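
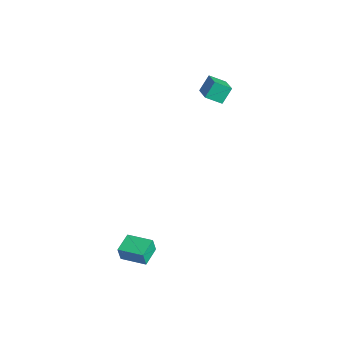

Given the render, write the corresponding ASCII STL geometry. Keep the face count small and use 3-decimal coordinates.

solid 
facet normal -0.924 0.188 -0.334
outer loop
vertex -2.936 2.741 2.792
vertex -3.128 3.407 3.698
vertex -2.561 3.602 2.239
endloop
endfacet
facet normal 0.168 -0.584 -0.794
outer loop
vertex -1.332 3.353 2.682
vertex -2.936 2.741 2.792
vertex -2.561 3.602 2.239
endloop
endfacet
facet normal -0.924 0.187 -0.334
outer loop
vertex -2.561 3.602 2.239
vertex -3.128 3.407 3.698
vertex -2.753 4.268 3.144
endloop
endfacet
facet normal 0.343 0.790 -0.508
outer loop
vertex -2.753 4.268 3.144
vertex -1.332 3.353 2.682
vertex -2.561 3.602 2.239
endloop
endfacet
facet normal -0.343 -0.790 0.508
outer loop
vertex -2.936 2.741 2.792
vertex -1.899 3.158 4.141
vertex -3.128 3.407 3.698
endloop
endfacet
facet normal 0.168 -0.584 -0.794
outer loop
vertex -1.707 2.492 3.236
vertex -2.936 2.741 2.792
vertex -1.332 3.353 2.682
endloop
endfacet
facet normal -0.344 -0.790 0.508
outer loop
vertex -1.707 2.492 3.236
vertex -1.899 3.158 4.141
vertex -2.936 2.741 2.792
endloop
endfacet
facet normal -0.168 0.584 0.794
outer loop
vertex -3.128 3.407 3.698
vertex -1.899 3.158 4.141
vertex -2.753 4.268 3.144
endloop
endfacet
facet normal 0.344 0.790 -0.508
outer loop
vertex -1.524 4.019 3.588
vertex -1.332 3.353 2.682
vertex -2.753 4.268 3.144
endloop
endfacet
facet normal -0.169 0.584 0.794
outer loop
vertex -2.753 4.268 3.144
vertex -1.899 3.158 4.141
vertex -1.524 4.019 3.588
endloop
endfacet
facet normal 0.924 -0.188 0.334
outer loop
vertex -1.524 4.019 3.588
vertex -1.707 2.492 3.236
vertex -1.332 3.353 2.682
endloop
endfacet
facet normal 0.924 -0.188 0.334
outer loop
vertex -1.899 3.158 4.141
vertex -1.707 2.492 3.236
vertex -1.524 4.019 3.588
endloop
endfacet
facet normal -0.640 0.750 0.168
outer loop
vertex 1.956 -3.766 -3.11
vertex 3.108 -2.818 -2.952
vertex 1.931 -3.587 -4.002
endloop
endfacet
facet normal -0.768 -0.632 -0.105
outer loop
vertex 2.712 -4.502 -4.208
vertex 1.956 -3.766 -3.11
vertex 1.931 -3.587 -4.002
endloop
endfacet
facet normal -0.640 0.750 0.168
outer loop
vertex 1.931 -3.587 -4.002
vertex 3.108 -2.818 -2.952
vertex 3.083 -2.639 -3.844
endloop
endfacet
facet normal -0.028 0.197 -0.980
outer loop
vertex 3.083 -2.639 -3.844
vertex 2.712 -4.502 -4.208
vertex 1.931 -3.587 -4.002
endloop
endfacet
facet normal 0.028 -0.197 0.980
outer loop
vertex 1.956 -3.766 -3.11
vertex 3.889 -3.733 -3.158
vertex 3.108 -2.818 -2.952
endloop
endfacet
facet normal -0.768 -0.632 -0.105
outer loop
vertex 2.737 -4.681 -3.316
vertex 1.956 -3.766 -3.11
vertex 2.712 -4.502 -4.208
endloop
endfacet
facet normal 0.028 -0.197 0.980
outer loop
vertex 2.737 -4.681 -3.316
vertex 3.889 -3.733 -3.158
vertex 1.956 -3.766 -3.11
endloop
endfacet
facet normal 0.768 0.632 0.105
outer loop
vertex 3.108 -2.818 -2.952
vertex 3.889 -3.733 -3.158
vertex 3.083 -2.639 -3.844
endloop
endfacet
facet normal -0.028 0.197 -0.980
outer loop
vertex 3.864 -3.554 -4.05
vertex 2.712 -4.502 -4.208
vertex 3.083 -2.639 -3.844
endloop
endfacet
facet normal 0.768 0.632 0.105
outer loop
vertex 3.083 -2.639 -3.844
vertex 3.889 -3.733 -3.158
vertex 3.864 -3.554 -4.05
endloop
endfacet
facet normal 0.640 -0.750 -0.168
outer loop
vertex 3.864 -3.554 -4.05
vertex 2.737 -4.681 -3.316
vertex 2.712 -4.502 -4.208
endloop
endfacet
facet normal 0.640 -0.750 -0.168
outer loop
vertex 3.889 -3.733 -3.158
vertex 2.737 -4.681 -3.316
vertex 3.864 -3.554 -4.05
endloop
endfacet

endsolid


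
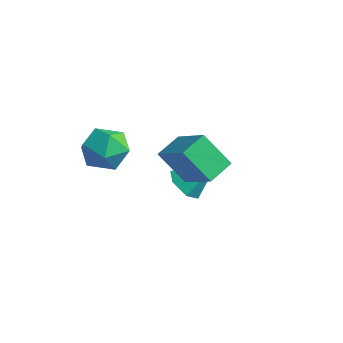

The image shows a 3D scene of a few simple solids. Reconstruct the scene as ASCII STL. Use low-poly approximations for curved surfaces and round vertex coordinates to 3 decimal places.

solid 
facet normal -0.861 0.039 -0.507
outer loop
vertex 2.801 -2.726 2.598
vertex 2.615 -1.632 2.998
vertex 3.618 -2.098 1.259
endloop
endfacet
facet normal 0.158 -0.928 -0.339
outer loop
vertex 5.185 -2.168 2.182
vertex 2.801 -2.726 2.598
vertex 3.618 -2.098 1.259
endloop
endfacet
facet normal -0.861 0.039 -0.507
outer loop
vertex 3.618 -2.098 1.259
vertex 2.615 -1.632 2.998
vertex 3.432 -1.003 1.659
endloop
endfacet
facet normal 0.483 0.372 -0.793
outer loop
vertex 3.432 -1.003 1.659
vertex 5.185 -2.168 2.182
vertex 3.618 -2.098 1.259
endloop
endfacet
facet normal -0.483 -0.372 0.792
outer loop
vertex 2.801 -2.726 2.598
vertex 4.182 -1.702 3.921
vertex 2.615 -1.632 2.998
endloop
endfacet
facet normal 0.158 -0.927 -0.339
outer loop
vertex 4.368 -2.797 3.521
vertex 2.801 -2.726 2.598
vertex 5.185 -2.168 2.182
endloop
endfacet
facet normal -0.484 -0.372 0.792
outer loop
vertex 4.368 -2.797 3.521
vertex 4.182 -1.702 3.921
vertex 2.801 -2.726 2.598
endloop
endfacet
facet normal -0.158 0.927 0.339
outer loop
vertex 2.615 -1.632 2.998
vertex 4.182 -1.702 3.921
vertex 3.432 -1.003 1.659
endloop
endfacet
facet normal 0.484 0.372 -0.792
outer loop
vertex 4.999 -1.074 2.582
vertex 5.185 -2.168 2.182
vertex 3.432 -1.003 1.659
endloop
endfacet
facet normal -0.158 0.928 0.339
outer loop
vertex 3.432 -1.003 1.659
vertex 4.182 -1.702 3.921
vertex 4.999 -1.074 2.582
endloop
endfacet
facet normal 0.861 -0.039 0.507
outer loop
vertex 4.999 -1.074 2.582
vertex 4.368 -2.797 3.521
vertex 5.185 -2.168 2.182
endloop
endfacet
facet normal 0.861 -0.039 0.507
outer loop
vertex 4.182 -1.702 3.921
vertex 4.368 -2.797 3.521
vertex 4.999 -1.074 2.582
endloop
endfacet
facet normal -0.429 -0.599 -0.676
outer loop
vertex 1.213 0.443 -2.106
vertex 0.619 0.227 -1.538
vertex 0.495 0.894 -2.05
endloop
endfacet
facet normal 0.465 0.790 -0.401
outer loop
vertex 1.213 0.443 -2.106
vertex 0.495 0.894 -2.05
vertex 1.341 1.233 -0.402
endloop
endfacet
facet normal -0.430 -0.599 -0.676
outer loop
vertex 0.495 0.894 -2.05
vertex 0.619 0.227 -1.538
vertex -0.099 0.678 -1.481
endloop
endfacet
facet normal -0.352 0.936 -0.012
outer loop
vertex 0.495 0.894 -2.05
vertex -0.099 0.678 -1.481
vertex 1.341 1.233 -0.402
endloop
endfacet
facet normal -0.430 -0.599 -0.675
outer loop
vertex -0.099 0.678 -1.481
vertex 0.619 0.227 -1.538
vertex 0.026 0.011 -0.969
endloop
endfacet
facet normal -0.644 0.386 0.660
outer loop
vertex -0.099 0.678 -1.481
vertex 0.026 0.011 -0.969
vertex 1.341 1.233 -0.402
endloop
endfacet
facet normal -0.430 -0.599 -0.675
outer loop
vertex 0.026 0.011 -0.969
vertex 0.619 0.227 -1.538
vertex 0.744 -0.44 -1.026
endloop
endfacet
facet normal -0.119 -0.309 0.943
outer loop
vertex 0.026 0.011 -0.969
vertex 0.744 -0.44 -1.026
vertex 1.341 1.233 -0.402
endloop
endfacet
facet normal -0.430 -0.599 -0.675
outer loop
vertex 0.744 -0.44 -1.026
vertex 0.619 0.227 -1.538
vertex 1.337 -0.224 -1.595
endloop
endfacet
facet normal 0.697 -0.455 0.554
outer loop
vertex 0.744 -0.44 -1.026
vertex 1.337 -0.224 -1.595
vertex 1.341 1.233 -0.402
endloop
endfacet
facet normal -0.429 -0.598 -0.677
outer loop
vertex 1.337 -0.224 -1.595
vertex 0.619 0.227 -1.538
vertex 1.213 0.443 -2.106
endloop
endfacet
facet normal 0.989 0.094 -0.118
outer loop
vertex 1.337 -0.224 -1.595
vertex 1.213 0.443 -2.106
vertex 1.341 1.233 -0.402
endloop
endfacet
facet normal -0.628 0.633 0.452
outer loop
vertex -0.973 -2.316 1.245
vertex -0.872 -2.881 2.176
vertex -0.191 -2.053 1.962
endloop
endfacet
facet normal -0.264 0.962 -0.065
outer loop
vertex -0.973 -2.316 1.245
vertex -0.191 -2.053 1.962
vertex 0.03 -2.065 0.891
endloop
endfacet
facet normal -0.394 0.620 -0.678
outer loop
vertex -0.973 -2.316 1.245
vertex 0.03 -2.065 0.891
vertex -0.515 -2.901 0.443
endloop
endfacet
facet normal -0.839 0.080 -0.538
outer loop
vertex -0.973 -2.316 1.245
vertex -0.515 -2.901 0.443
vertex -1.072 -3.405 1.237
endloop
endfacet
facet normal -0.983 0.088 0.160
outer loop
vertex -0.973 -2.316 1.245
vertex -1.072 -3.405 1.237
vertex -0.872 -2.881 2.176
endloop
endfacet
facet normal 0.432 0.898 0.079
outer loop
vertex 0.03 -2.065 0.891
vertex -0.191 -2.053 1.962
vertex 0.752 -2.475 1.603
endloop
endfacet
facet normal -0.156 0.366 0.917
outer loop
vertex -0.191 -2.053 1.962
vertex -0.872 -2.881 2.176
vertex 0.195 -2.979 2.397
endloop
endfacet
facet normal -0.732 -0.517 0.444
outer loop
vertex -0.872 -2.881 2.176
vertex -1.072 -3.405 1.237
vertex -0.35 -3.815 1.949
endloop
endfacet
facet normal -0.498 -0.530 -0.686
outer loop
vertex -1.072 -3.405 1.237
vertex -0.515 -2.901 0.443
vertex -0.129 -3.827 0.878
endloop
endfacet
facet normal 0.221 0.345 -0.912
outer loop
vertex -0.515 -2.901 0.443
vertex 0.03 -2.065 0.891
vertex 0.552 -2.999 0.664
endloop
endfacet
facet normal 0.839 -0.080 0.538
outer loop
vertex 0.653 -3.564 1.595
vertex 0.752 -2.475 1.603
vertex 0.195 -2.979 2.397
endloop
endfacet
facet normal 0.394 -0.620 0.678
outer loop
vertex 0.653 -3.564 1.595
vertex 0.195 -2.979 2.397
vertex -0.35 -3.815 1.949
endloop
endfacet
facet normal 0.264 -0.962 0.065
outer loop
vertex 0.653 -3.564 1.595
vertex -0.35 -3.815 1.949
vertex -0.129 -3.827 0.878
endloop
endfacet
facet normal 0.628 -0.633 -0.452
outer loop
vertex 0.653 -3.564 1.595
vertex -0.129 -3.827 0.878
vertex 0.552 -2.999 0.664
endloop
endfacet
facet normal 0.983 -0.088 -0.160
outer loop
vertex 0.653 -3.564 1.595
vertex 0.552 -2.999 0.664
vertex 0.752 -2.475 1.603
endloop
endfacet
facet normal 0.498 0.530 0.686
outer loop
vertex 0.195 -2.979 2.397
vertex 0.752 -2.475 1.603
vertex -0.191 -2.053 1.962
endloop
endfacet
facet normal -0.221 -0.345 0.912
outer loop
vertex -0.35 -3.815 1.949
vertex 0.195 -2.979 2.397
vertex -0.872 -2.881 2.176
endloop
endfacet
facet normal -0.432 -0.898 -0.079
outer loop
vertex -0.129 -3.827 0.878
vertex -0.35 -3.815 1.949
vertex -1.072 -3.405 1.237
endloop
endfacet
facet normal 0.156 -0.366 -0.917
outer loop
vertex 0.552 -2.999 0.664
vertex -0.129 -3.827 0.878
vertex -0.515 -2.901 0.443
endloop
endfacet
facet normal 0.732 0.517 -0.444
outer loop
vertex 0.752 -2.475 1.603
vertex 0.552 -2.999 0.664
vertex 0.03 -2.065 0.891
endloop
endfacet

endsolid


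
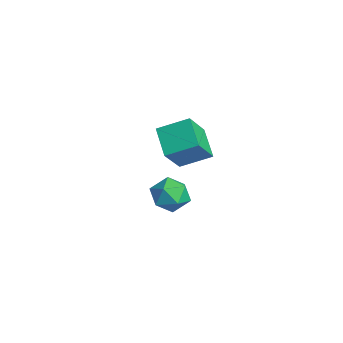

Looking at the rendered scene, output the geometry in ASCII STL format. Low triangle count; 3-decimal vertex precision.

solid 
facet normal -0.849 0.049 0.526
outer loop
vertex -1.126 1.053 4.454
vertex -0.65 2.379 5.098
vertex -1.9 1.979 3.118
endloop
endfacet
facet normal -0.307 -0.856 -0.416
outer loop
vertex -0.55 1.901 2.282
vertex -1.126 1.053 4.454
vertex -1.9 1.979 3.118
endloop
endfacet
facet normal -0.849 0.050 0.526
outer loop
vertex -1.9 1.979 3.118
vertex -0.65 2.379 5.098
vertex -1.423 3.306 3.763
endloop
endfacet
facet normal -0.430 0.515 -0.742
outer loop
vertex -1.423 3.306 3.763
vertex -0.55 1.901 2.282
vertex -1.9 1.979 3.118
endloop
endfacet
facet normal 0.430 -0.515 0.742
outer loop
vertex -1.126 1.053 4.454
vertex 0.7 2.301 4.262
vertex -0.65 2.379 5.098
endloop
endfacet
facet normal -0.308 -0.856 -0.416
outer loop
vertex 0.223 0.974 3.617
vertex -1.126 1.053 4.454
vertex -0.55 1.901 2.282
endloop
endfacet
facet normal 0.430 -0.515 0.742
outer loop
vertex 0.223 0.974 3.617
vertex 0.7 2.301 4.262
vertex -1.126 1.053 4.454
endloop
endfacet
facet normal 0.307 0.856 0.416
outer loop
vertex -0.65 2.379 5.098
vertex 0.7 2.301 4.262
vertex -1.423 3.306 3.763
endloop
endfacet
facet normal -0.430 0.515 -0.742
outer loop
vertex -0.074 3.227 2.926
vertex -0.55 1.901 2.282
vertex -1.423 3.306 3.763
endloop
endfacet
facet normal 0.308 0.856 0.415
outer loop
vertex -1.423 3.306 3.763
vertex 0.7 2.301 4.262
vertex -0.074 3.227 2.926
endloop
endfacet
facet normal 0.849 -0.049 -0.526
outer loop
vertex -0.074 3.227 2.926
vertex 0.223 0.974 3.617
vertex -0.55 1.901 2.282
endloop
endfacet
facet normal 0.849 -0.049 -0.526
outer loop
vertex 0.7 2.301 4.262
vertex 0.223 0.974 3.617
vertex -0.074 3.227 2.926
endloop
endfacet
facet normal -0.801 0.549 -0.238
outer loop
vertex -3.548 2.82 -1.959
vertex -4.09 2.339 -1.242
vertex -3.577 3.189 -1.009
endloop
endfacet
facet normal -0.200 0.911 -0.360
outer loop
vertex -3.548 2.82 -1.959
vertex -3.577 3.189 -1.009
vertex -2.697 3.178 -1.525
endloop
endfacet
facet normal 0.194 0.535 -0.822
outer loop
vertex -3.548 2.82 -1.959
vertex -2.697 3.178 -1.525
vertex -2.666 2.321 -2.076
endloop
endfacet
facet normal -0.164 -0.059 -0.985
outer loop
vertex -3.548 2.82 -1.959
vertex -2.666 2.321 -2.076
vertex -3.527 1.802 -1.901
endloop
endfacet
facet normal -0.780 -0.052 -0.624
outer loop
vertex -3.548 2.82 -1.959
vertex -3.527 1.802 -1.901
vertex -4.09 2.339 -1.242
endloop
endfacet
facet normal 0.161 0.954 0.254
outer loop
vertex -2.697 3.178 -1.525
vertex -3.577 3.189 -1.009
vertex -2.713 2.918 -0.539
endloop
endfacet
facet normal -0.813 0.367 0.453
outer loop
vertex -3.577 3.189 -1.009
vertex -4.09 2.339 -1.242
vertex -3.574 2.399 -0.364
endloop
endfacet
facet normal -0.778 -0.604 -0.172
outer loop
vertex -4.09 2.339 -1.242
vertex -3.527 1.802 -1.901
vertex -3.543 1.542 -0.915
endloop
endfacet
facet normal 0.218 -0.617 -0.756
outer loop
vertex -3.527 1.802 -1.901
vertex -2.666 2.321 -2.076
vertex -2.663 1.531 -1.431
endloop
endfacet
facet normal 0.798 0.346 -0.493
outer loop
vertex -2.666 2.321 -2.076
vertex -2.697 3.178 -1.525
vertex -2.15 2.381 -1.198
endloop
endfacet
facet normal 0.164 0.059 0.985
outer loop
vertex -2.692 1.9 -0.481
vertex -2.713 2.918 -0.539
vertex -3.574 2.399 -0.364
endloop
endfacet
facet normal -0.194 -0.535 0.822
outer loop
vertex -2.692 1.9 -0.481
vertex -3.574 2.399 -0.364
vertex -3.543 1.542 -0.915
endloop
endfacet
facet normal 0.200 -0.911 0.360
outer loop
vertex -2.692 1.9 -0.481
vertex -3.543 1.542 -0.915
vertex -2.663 1.531 -1.431
endloop
endfacet
facet normal 0.801 -0.549 0.238
outer loop
vertex -2.692 1.9 -0.481
vertex -2.663 1.531 -1.431
vertex -2.15 2.381 -1.198
endloop
endfacet
facet normal 0.780 0.052 0.624
outer loop
vertex -2.692 1.9 -0.481
vertex -2.15 2.381 -1.198
vertex -2.713 2.918 -0.539
endloop
endfacet
facet normal -0.218 0.617 0.756
outer loop
vertex -3.574 2.399 -0.364
vertex -2.713 2.918 -0.539
vertex -3.577 3.189 -1.009
endloop
endfacet
facet normal -0.798 -0.346 0.493
outer loop
vertex -3.543 1.542 -0.915
vertex -3.574 2.399 -0.364
vertex -4.09 2.339 -1.242
endloop
endfacet
facet normal -0.161 -0.954 -0.254
outer loop
vertex -2.663 1.531 -1.431
vertex -3.543 1.542 -0.915
vertex -3.527 1.802 -1.901
endloop
endfacet
facet normal 0.813 -0.367 -0.453
outer loop
vertex -2.15 2.381 -1.198
vertex -2.663 1.531 -1.431
vertex -2.666 2.321 -2.076
endloop
endfacet
facet normal 0.778 0.604 0.172
outer loop
vertex -2.713 2.918 -0.539
vertex -2.15 2.381 -1.198
vertex -2.697 3.178 -1.525
endloop
endfacet

endsolid


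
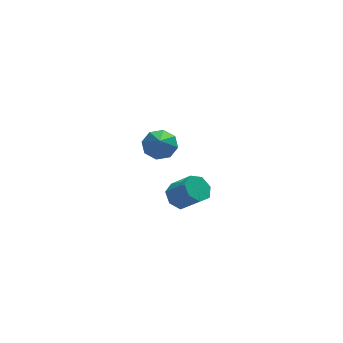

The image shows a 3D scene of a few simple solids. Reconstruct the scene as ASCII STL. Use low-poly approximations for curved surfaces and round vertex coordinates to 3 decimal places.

solid 
facet normal 0.125 0.736 -0.666
outer loop
vertex -1.848 4.424 -2.152
vertex -2.57 4.238 -2.493
vertex -2.324 4.74 -1.892
endloop
endfacet
facet normal 0.548 0.148 0.823
outer loop
vertex -1.848 4.424 -2.152
vertex -2.324 4.74 -1.892
vertex -2.81 2.842 -1.227
endloop
endfacet
facet normal 0.127 0.735 -0.666
outer loop
vertex -2.324 4.74 -1.892
vertex -2.57 4.238 -2.493
vertex -2.944 4.763 -1.985
endloop
endfacet
facet normal -0.126 0.357 0.926
outer loop
vertex -2.324 4.74 -1.892
vertex -2.944 4.763 -1.985
vertex -2.81 2.842 -1.227
endloop
endfacet
facet normal 0.126 0.735 -0.667
outer loop
vertex -2.944 4.763 -1.985
vertex -2.57 4.238 -2.493
vertex -3.346 4.478 -2.375
endloop
endfacet
facet normal -0.751 0.196 0.631
outer loop
vertex -2.944 4.763 -1.985
vertex -3.346 4.478 -2.375
vertex -2.81 2.842 -1.227
endloop
endfacet
facet normal 0.126 0.735 -0.666
outer loop
vertex -3.346 4.478 -2.375
vertex -2.57 4.238 -2.493
vertex -3.293 4.053 -2.834
endloop
endfacet
facet normal -0.965 -0.239 0.110
outer loop
vertex -3.346 4.478 -2.375
vertex -3.293 4.053 -2.834
vertex -2.81 2.842 -1.227
endloop
endfacet
facet normal 0.126 0.735 -0.666
outer loop
vertex -3.293 4.053 -2.834
vertex -2.57 4.238 -2.493
vertex -2.817 3.737 -3.093
endloop
endfacet
facet normal -0.640 -0.694 -0.330
outer loop
vertex -3.293 4.053 -2.834
vertex -2.817 3.737 -3.093
vertex -2.81 2.842 -1.227
endloop
endfacet
facet normal 0.127 0.735 -0.666
outer loop
vertex -2.817 3.737 -3.093
vertex -2.57 4.238 -2.493
vertex -2.196 3.714 -3.0
endloop
endfacet
facet normal 0.031 -0.901 -0.432
outer loop
vertex -2.817 3.737 -3.093
vertex -2.196 3.714 -3.0
vertex -2.81 2.842 -1.227
endloop
endfacet
facet normal 0.125 0.735 -0.667
outer loop
vertex -2.196 3.714 -3.0
vertex -2.57 4.238 -2.493
vertex -1.795 3.999 -2.611
endloop
endfacet
facet normal 0.658 -0.740 -0.136
outer loop
vertex -2.196 3.714 -3.0
vertex -1.795 3.999 -2.611
vertex -2.81 2.842 -1.227
endloop
endfacet
facet normal 0.125 0.735 -0.666
outer loop
vertex -1.795 3.999 -2.611
vertex -2.57 4.238 -2.493
vertex -1.848 4.424 -2.152
endloop
endfacet
facet normal 0.871 -0.306 0.384
outer loop
vertex -1.795 3.999 -2.611
vertex -1.848 4.424 -2.152
vertex -2.81 2.842 -1.227
endloop
endfacet
facet normal -0.532 0.496 -0.687
outer loop
vertex -2.239 -1.387 -2.383
vertex -2.686 -1.178 -1.886
vertex -2.102 -0.862 -2.11
endloop
endfacet
facet normal 0.816 0.084 -0.571
outer loop
vertex -2.239 -1.387 -2.383
vertex -2.102 -0.862 -2.11
vertex -1.548 -2.031 -1.49
endloop
endfacet
facet normal 0.816 0.084 -0.571
outer loop
vertex -1.548 -2.031 -1.49
vertex -2.102 -0.862 -2.11
vertex -1.411 -1.506 -1.217
endloop
endfacet
facet normal 0.531 -0.496 0.687
outer loop
vertex -1.548 -2.031 -1.49
vertex -1.411 -1.506 -1.217
vertex -1.994 -1.822 -0.994
endloop
endfacet
facet normal -0.532 0.495 -0.687
outer loop
vertex -2.102 -0.862 -2.11
vertex -2.686 -1.178 -1.886
vertex -2.405 -0.575 -1.669
endloop
endfacet
facet normal 0.685 0.729 -0.004
outer loop
vertex -2.102 -0.862 -2.11
vertex -2.405 -0.575 -1.669
vertex -1.411 -1.506 -1.217
endloop
endfacet
facet normal 0.685 0.729 -0.004
outer loop
vertex -1.411 -1.506 -1.217
vertex -2.405 -0.575 -1.669
vertex -1.714 -1.219 -0.776
endloop
endfacet
facet normal 0.531 -0.495 0.687
outer loop
vertex -1.411 -1.506 -1.217
vertex -1.714 -1.219 -0.776
vertex -1.994 -1.822 -0.994
endloop
endfacet
facet normal -0.532 0.495 -0.687
outer loop
vertex -2.405 -0.575 -1.669
vertex -2.686 -1.178 -1.886
vertex -2.919 -0.742 -1.391
endloop
endfacet
facet normal 0.038 0.824 0.565
outer loop
vertex -2.405 -0.575 -1.669
vertex -2.919 -0.742 -1.391
vertex -1.714 -1.219 -0.776
endloop
endfacet
facet normal 0.038 0.824 0.565
outer loop
vertex -1.714 -1.219 -0.776
vertex -2.919 -0.742 -1.391
vertex -2.228 -1.386 -0.498
endloop
endfacet
facet normal 0.532 -0.495 0.687
outer loop
vertex -1.714 -1.219 -0.776
vertex -2.228 -1.386 -0.498
vertex -1.994 -1.822 -0.994
endloop
endfacet
facet normal -0.531 0.496 -0.687
outer loop
vertex -2.919 -0.742 -1.391
vertex -2.686 -1.178 -1.886
vertex -3.257 -1.237 -1.487
endloop
endfacet
facet normal -0.639 0.298 0.709
outer loop
vertex -2.919 -0.742 -1.391
vertex -3.257 -1.237 -1.487
vertex -2.228 -1.386 -0.498
endloop
endfacet
facet normal -0.639 0.298 0.709
outer loop
vertex -2.228 -1.386 -0.498
vertex -3.257 -1.237 -1.487
vertex -2.566 -1.881 -0.594
endloop
endfacet
facet normal 0.531 -0.496 0.687
outer loop
vertex -2.228 -1.386 -0.498
vertex -2.566 -1.881 -0.594
vertex -1.994 -1.822 -0.994
endloop
endfacet
facet normal -0.531 0.495 -0.687
outer loop
vertex -3.257 -1.237 -1.487
vertex -2.686 -1.178 -1.886
vertex -3.165 -1.688 -1.883
endloop
endfacet
facet normal -0.833 -0.451 0.320
outer loop
vertex -3.257 -1.237 -1.487
vertex -3.165 -1.688 -1.883
vertex -2.566 -1.881 -0.594
endloop
endfacet
facet normal -0.833 -0.451 0.320
outer loop
vertex -2.566 -1.881 -0.594
vertex -3.165 -1.688 -1.883
vertex -2.474 -2.332 -0.99
endloop
endfacet
facet normal 0.532 -0.495 0.687
outer loop
vertex -2.566 -1.881 -0.594
vertex -2.474 -2.332 -0.99
vertex -1.994 -1.822 -0.994
endloop
endfacet
facet normal -0.532 0.495 -0.687
outer loop
vertex -3.165 -1.688 -1.883
vertex -2.686 -1.178 -1.886
vertex -2.712 -1.755 -2.282
endloop
endfacet
facet normal -0.401 -0.862 -0.311
outer loop
vertex -3.165 -1.688 -1.883
vertex -2.712 -1.755 -2.282
vertex -2.474 -2.332 -0.99
endloop
endfacet
facet normal -0.401 -0.862 -0.311
outer loop
vertex -2.474 -2.332 -0.99
vertex -2.712 -1.755 -2.282
vertex -2.021 -2.399 -1.389
endloop
endfacet
facet normal 0.532 -0.495 0.687
outer loop
vertex -2.474 -2.332 -0.99
vertex -2.021 -2.399 -1.389
vertex -1.994 -1.822 -0.994
endloop
endfacet
facet normal -0.532 0.495 -0.687
outer loop
vertex -2.712 -1.755 -2.282
vertex -2.686 -1.178 -1.886
vertex -2.239 -1.387 -2.383
endloop
endfacet
facet normal 0.334 -0.623 -0.707
outer loop
vertex -2.712 -1.755 -2.282
vertex -2.239 -1.387 -2.383
vertex -2.021 -2.399 -1.389
endloop
endfacet
facet normal 0.334 -0.623 -0.707
outer loop
vertex -2.021 -2.399 -1.389
vertex -2.239 -1.387 -2.383
vertex -1.548 -2.031 -1.49
endloop
endfacet
facet normal 0.532 -0.495 0.687
outer loop
vertex -2.021 -2.399 -1.389
vertex -1.548 -2.031 -1.49
vertex -1.994 -1.822 -0.994
endloop
endfacet

endsolid


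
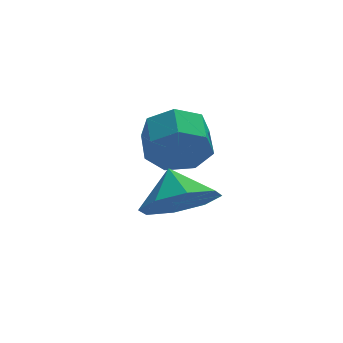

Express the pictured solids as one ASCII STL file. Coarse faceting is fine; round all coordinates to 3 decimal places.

solid 
facet normal -0.063 -0.947 -0.315
outer loop
vertex 3.22 -1.705 -2.09
vertex 2.767 -1.923 -1.343
vertex 2.443 -1.639 -2.133
endloop
endfacet
facet normal 0.079 0.309 -0.948
outer loop
vertex 3.22 -1.705 -2.09
vertex 2.443 -1.639 -2.133
vertex 3.285 -0.72 -1.764
endloop
endfacet
facet normal 0.079 0.309 -0.948
outer loop
vertex 3.285 -0.72 -1.764
vertex 2.443 -1.639 -2.133
vertex 2.508 -0.654 -1.807
endloop
endfacet
facet normal 0.063 0.948 0.313
outer loop
vertex 3.285 -0.72 -1.764
vertex 2.508 -0.654 -1.807
vertex 2.833 -0.937 -1.017
endloop
endfacet
facet normal -0.062 -0.947 -0.315
outer loop
vertex 2.443 -1.639 -2.133
vertex 2.767 -1.923 -1.343
vertex 1.91 -1.787 -1.582
endloop
endfacet
facet normal -0.728 0.258 -0.635
outer loop
vertex 2.443 -1.639 -2.133
vertex 1.91 -1.787 -1.582
vertex 2.508 -0.654 -1.807
endloop
endfacet
facet normal -0.729 0.259 -0.634
outer loop
vertex 2.508 -0.654 -1.807
vertex 1.91 -1.787 -1.582
vertex 1.976 -0.801 -1.255
endloop
endfacet
facet normal 0.063 0.948 0.313
outer loop
vertex 2.508 -0.654 -1.807
vertex 1.976 -0.801 -1.255
vertex 2.833 -0.937 -1.017
endloop
endfacet
facet normal -0.063 -0.947 -0.314
outer loop
vertex 1.91 -1.787 -1.582
vertex 2.767 -1.923 -1.343
vertex 2.023 -2.037 -0.85
endloop
endfacet
facet normal -0.987 0.014 0.157
outer loop
vertex 1.91 -1.787 -1.582
vertex 2.023 -2.037 -0.85
vertex 1.976 -0.801 -1.255
endloop
endfacet
facet normal -0.988 0.014 0.156
outer loop
vertex 1.976 -0.801 -1.255
vertex 2.023 -2.037 -0.85
vertex 2.088 -1.051 -0.524
endloop
endfacet
facet normal 0.063 0.947 0.314
outer loop
vertex 1.976 -0.801 -1.255
vertex 2.088 -1.051 -0.524
vertex 2.833 -0.937 -1.017
endloop
endfacet
facet normal -0.063 -0.947 -0.314
outer loop
vertex 2.023 -2.037 -0.85
vertex 2.767 -1.923 -1.343
vertex 2.696 -2.201 -0.49
endloop
endfacet
facet normal -0.503 -0.241 0.830
outer loop
vertex 2.023 -2.037 -0.85
vertex 2.696 -2.201 -0.49
vertex 2.088 -1.051 -0.524
endloop
endfacet
facet normal -0.502 -0.241 0.830
outer loop
vertex 2.088 -1.051 -0.524
vertex 2.696 -2.201 -0.49
vertex 2.762 -1.215 -0.164
endloop
endfacet
facet normal 0.063 0.947 0.314
outer loop
vertex 2.088 -1.051 -0.524
vertex 2.762 -1.215 -0.164
vertex 2.833 -0.937 -1.017
endloop
endfacet
facet normal -0.062 -0.947 -0.314
outer loop
vertex 2.696 -2.201 -0.49
vertex 2.767 -1.923 -1.343
vertex 3.423 -2.155 -0.772
endloop
endfacet
facet normal 0.361 -0.314 0.878
outer loop
vertex 2.696 -2.201 -0.49
vertex 3.423 -2.155 -0.772
vertex 2.762 -1.215 -0.164
endloop
endfacet
facet normal 0.361 -0.314 0.878
outer loop
vertex 2.762 -1.215 -0.164
vertex 3.423 -2.155 -0.772
vertex 3.488 -1.17 -0.446
endloop
endfacet
facet normal 0.063 0.947 0.314
outer loop
vertex 2.762 -1.215 -0.164
vertex 3.488 -1.17 -0.446
vertex 2.833 -0.937 -1.017
endloop
endfacet
facet normal -0.063 -0.948 -0.313
outer loop
vertex 3.423 -2.155 -0.772
vertex 2.767 -1.923 -1.343
vertex 3.656 -1.935 -1.485
endloop
endfacet
facet normal 0.952 -0.151 0.265
outer loop
vertex 3.423 -2.155 -0.772
vertex 3.656 -1.935 -1.485
vertex 3.488 -1.17 -0.446
endloop
endfacet
facet normal 0.952 -0.152 0.266
outer loop
vertex 3.488 -1.17 -0.446
vertex 3.656 -1.935 -1.485
vertex 3.722 -0.95 -1.158
endloop
endfacet
facet normal 0.064 0.947 0.314
outer loop
vertex 3.488 -1.17 -0.446
vertex 3.722 -0.95 -1.158
vertex 2.833 -0.937 -1.017
endloop
endfacet
facet normal -0.063 -0.947 -0.315
outer loop
vertex 3.656 -1.935 -1.485
vertex 2.767 -1.923 -1.343
vertex 3.22 -1.705 -2.09
endloop
endfacet
facet normal 0.827 0.126 -0.548
outer loop
vertex 3.656 -1.935 -1.485
vertex 3.22 -1.705 -2.09
vertex 3.722 -0.95 -1.158
endloop
endfacet
facet normal 0.827 0.127 -0.548
outer loop
vertex 3.722 -0.95 -1.158
vertex 3.22 -1.705 -2.09
vertex 3.285 -0.72 -1.764
endloop
endfacet
facet normal 0.064 0.947 0.314
outer loop
vertex 3.722 -0.95 -1.158
vertex 3.285 -0.72 -1.764
vertex 2.833 -0.937 -1.017
endloop
endfacet
facet normal 0.136 -0.705 -0.696
outer loop
vertex 3.467 -3.935 -1.892
vertex 2.417 -4.058 -1.973
vertex 3.139 -3.446 -2.451
endloop
endfacet
facet normal 0.594 0.745 0.303
outer loop
vertex 3.467 -3.935 -1.892
vertex 3.139 -3.446 -2.451
vertex 2.263 -3.262 -1.187
endloop
endfacet
facet normal 0.137 -0.705 -0.696
outer loop
vertex 3.139 -3.446 -2.451
vertex 2.417 -4.058 -1.973
vertex 2.389 -3.316 -2.73
endloop
endfacet
facet normal 0.178 0.984 -0.020
outer loop
vertex 3.139 -3.446 -2.451
vertex 2.389 -3.316 -2.73
vertex 2.263 -3.262 -1.187
endloop
endfacet
facet normal 0.137 -0.705 -0.696
outer loop
vertex 2.389 -3.316 -2.73
vertex 2.417 -4.058 -1.973
vertex 1.655 -3.621 -2.566
endloop
endfacet
facet normal -0.395 0.916 -0.064
outer loop
vertex 2.389 -3.316 -2.73
vertex 1.655 -3.621 -2.566
vertex 2.263 -3.262 -1.187
endloop
endfacet
facet normal 0.138 -0.705 -0.696
outer loop
vertex 1.655 -3.621 -2.566
vertex 2.417 -4.058 -1.973
vertex 1.368 -4.182 -2.055
endloop
endfacet
facet normal -0.789 0.582 0.196
outer loop
vertex 1.655 -3.621 -2.566
vertex 1.368 -4.182 -2.055
vertex 2.263 -3.262 -1.187
endloop
endfacet
facet normal 0.138 -0.705 -0.696
outer loop
vertex 1.368 -4.182 -2.055
vertex 2.417 -4.058 -1.973
vertex 1.695 -4.67 -1.496
endloop
endfacet
facet normal -0.773 0.179 0.608
outer loop
vertex 1.368 -4.182 -2.055
vertex 1.695 -4.67 -1.496
vertex 2.263 -3.262 -1.187
endloop
endfacet
facet normal 0.137 -0.704 -0.697
outer loop
vertex 1.695 -4.67 -1.496
vertex 2.417 -4.058 -1.973
vertex 2.446 -4.8 -1.217
endloop
endfacet
facet normal -0.357 -0.061 0.932
outer loop
vertex 1.695 -4.67 -1.496
vertex 2.446 -4.8 -1.217
vertex 2.263 -3.262 -1.187
endloop
endfacet
facet normal 0.137 -0.704 -0.697
outer loop
vertex 2.446 -4.8 -1.217
vertex 2.417 -4.058 -1.973
vertex 3.18 -4.495 -1.381
endloop
endfacet
facet normal 0.215 0.007 0.976
outer loop
vertex 2.446 -4.8 -1.217
vertex 3.18 -4.495 -1.381
vertex 2.263 -3.262 -1.187
endloop
endfacet
facet normal 0.136 -0.705 -0.696
outer loop
vertex 3.18 -4.495 -1.381
vertex 2.417 -4.058 -1.973
vertex 3.467 -3.935 -1.892
endloop
endfacet
facet normal 0.610 0.341 0.716
outer loop
vertex 3.18 -4.495 -1.381
vertex 3.467 -3.935 -1.892
vertex 2.263 -3.262 -1.187
endloop
endfacet

endsolid


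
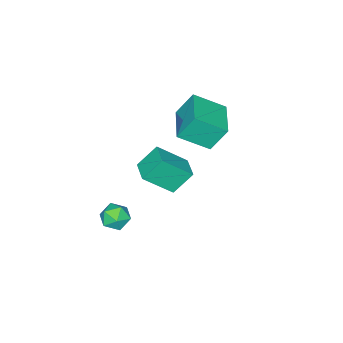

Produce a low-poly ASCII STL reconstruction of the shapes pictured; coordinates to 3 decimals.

solid 
facet normal -0.350 0.386 0.854
outer loop
vertex -3.88 -1.968 2.113
vertex -2.322 -0.651 2.157
vertex -4.894 -0.735 1.14
endloop
endfacet
facet normal -0.764 -0.645 -0.021
outer loop
vertex -4.338 -1.349 -0.217
vertex -3.88 -1.968 2.113
vertex -4.894 -0.735 1.14
endloop
endfacet
facet normal -0.350 0.386 0.854
outer loop
vertex -4.894 -0.735 1.14
vertex -2.322 -0.651 2.157
vertex -3.337 0.581 1.184
endloop
endfacet
facet normal -0.543 0.659 -0.521
outer loop
vertex -3.337 0.581 1.184
vertex -4.338 -1.349 -0.217
vertex -4.894 -0.735 1.14
endloop
endfacet
facet normal 0.543 -0.659 0.521
outer loop
vertex -3.88 -1.968 2.113
vertex -1.766 -1.265 0.8
vertex -2.322 -0.651 2.157
endloop
endfacet
facet normal -0.763 -0.646 -0.022
outer loop
vertex -3.323 -2.581 0.756
vertex -3.88 -1.968 2.113
vertex -4.338 -1.349 -0.217
endloop
endfacet
facet normal 0.543 -0.659 0.521
outer loop
vertex -3.323 -2.581 0.756
vertex -1.766 -1.265 0.8
vertex -3.88 -1.968 2.113
endloop
endfacet
facet normal 0.764 0.645 0.021
outer loop
vertex -2.322 -0.651 2.157
vertex -1.766 -1.265 0.8
vertex -3.337 0.581 1.184
endloop
endfacet
facet normal -0.543 0.659 -0.521
outer loop
vertex -2.78 -0.032 -0.173
vertex -4.338 -1.349 -0.217
vertex -3.337 0.581 1.184
endloop
endfacet
facet normal 0.764 0.645 0.022
outer loop
vertex -3.337 0.581 1.184
vertex -1.766 -1.265 0.8
vertex -2.78 -0.032 -0.173
endloop
endfacet
facet normal 0.350 -0.386 -0.854
outer loop
vertex -2.78 -0.032 -0.173
vertex -3.323 -2.581 0.756
vertex -4.338 -1.349 -0.217
endloop
endfacet
facet normal 0.350 -0.386 -0.854
outer loop
vertex -1.766 -1.265 0.8
vertex -3.323 -2.581 0.756
vertex -2.78 -0.032 -0.173
endloop
endfacet
facet normal -0.622 -0.777 -0.096
outer loop
vertex 1.284 -1.137 1.067
vertex 0.476 -0.623 2.142
vertex 0.252 -0.158 -0.178
endloop
endfacet
facet normal 0.562 -0.357 -0.746
outer loop
vertex 1.004 0.783 -0.062
vertex 1.284 -1.137 1.067
vertex 0.252 -0.158 -0.178
endloop
endfacet
facet normal -0.622 -0.777 -0.096
outer loop
vertex 0.252 -0.158 -0.178
vertex 0.476 -0.623 2.142
vertex -0.556 0.356 0.897
endloop
endfacet
facet normal -0.546 0.518 -0.658
outer loop
vertex -0.556 0.356 0.897
vertex 1.004 0.783 -0.062
vertex 0.252 -0.158 -0.178
endloop
endfacet
facet normal 0.546 -0.518 0.658
outer loop
vertex 1.284 -1.137 1.067
vertex 1.228 0.318 2.258
vertex 0.476 -0.623 2.142
endloop
endfacet
facet normal 0.562 -0.357 -0.746
outer loop
vertex 2.036 -0.196 1.183
vertex 1.284 -1.137 1.067
vertex 1.004 0.783 -0.062
endloop
endfacet
facet normal 0.546 -0.518 0.658
outer loop
vertex 2.036 -0.196 1.183
vertex 1.228 0.318 2.258
vertex 1.284 -1.137 1.067
endloop
endfacet
facet normal -0.562 0.357 0.746
outer loop
vertex 0.476 -0.623 2.142
vertex 1.228 0.318 2.258
vertex -0.556 0.356 0.897
endloop
endfacet
facet normal -0.546 0.518 -0.658
outer loop
vertex 0.196 1.297 1.013
vertex 1.004 0.783 -0.062
vertex -0.556 0.356 0.897
endloop
endfacet
facet normal -0.562 0.357 0.746
outer loop
vertex -0.556 0.356 0.897
vertex 1.228 0.318 2.258
vertex 0.196 1.297 1.013
endloop
endfacet
facet normal 0.622 0.777 0.096
outer loop
vertex 0.196 1.297 1.013
vertex 2.036 -0.196 1.183
vertex 1.004 0.783 -0.062
endloop
endfacet
facet normal 0.622 0.777 0.096
outer loop
vertex 1.228 0.318 2.258
vertex 2.036 -0.196 1.183
vertex 0.196 1.297 1.013
endloop
endfacet
facet normal -0.684 -0.146 0.715
outer loop
vertex 1.468 -1.653 -2.448
vertex 1.915 -2.271 -2.147
vertex 2.036 -1.507 -1.875
endloop
endfacet
facet normal -0.663 0.540 0.519
outer loop
vertex 1.468 -1.653 -2.448
vertex 2.036 -1.507 -1.875
vertex 1.954 -0.996 -2.511
endloop
endfacet
facet normal -0.799 0.574 -0.180
outer loop
vertex 1.468 -1.653 -2.448
vertex 1.954 -0.996 -2.511
vertex 1.782 -1.444 -3.176
endloop
endfacet
facet normal -0.905 -0.091 -0.416
outer loop
vertex 1.468 -1.653 -2.448
vertex 1.782 -1.444 -3.176
vertex 1.758 -2.232 -2.951
endloop
endfacet
facet normal -0.833 -0.536 0.137
outer loop
vertex 1.468 -1.653 -2.448
vertex 1.758 -2.232 -2.951
vertex 1.915 -2.271 -2.147
endloop
endfacet
facet normal 0.002 0.780 0.626
outer loop
vertex 1.954 -0.996 -2.511
vertex 2.036 -1.507 -1.875
vertex 2.702 -1.208 -2.249
endloop
endfacet
facet normal -0.033 -0.331 0.943
outer loop
vertex 2.036 -1.507 -1.875
vertex 1.915 -2.271 -2.147
vertex 2.678 -1.996 -2.024
endloop
endfacet
facet normal -0.275 -0.961 0.007
outer loop
vertex 1.915 -2.271 -2.147
vertex 1.758 -2.232 -2.951
vertex 2.506 -2.444 -2.689
endloop
endfacet
facet normal -0.390 -0.242 -0.888
outer loop
vertex 1.758 -2.232 -2.951
vertex 1.782 -1.444 -3.176
vertex 2.424 -1.933 -3.325
endloop
endfacet
facet normal -0.219 0.835 -0.505
outer loop
vertex 1.782 -1.444 -3.176
vertex 1.954 -0.996 -2.511
vertex 2.545 -1.169 -3.053
endloop
endfacet
facet normal 0.905 0.091 0.416
outer loop
vertex 2.992 -1.787 -2.752
vertex 2.702 -1.208 -2.249
vertex 2.678 -1.996 -2.024
endloop
endfacet
facet normal 0.799 -0.574 0.180
outer loop
vertex 2.992 -1.787 -2.752
vertex 2.678 -1.996 -2.024
vertex 2.506 -2.444 -2.689
endloop
endfacet
facet normal 0.663 -0.540 -0.519
outer loop
vertex 2.992 -1.787 -2.752
vertex 2.506 -2.444 -2.689
vertex 2.424 -1.933 -3.325
endloop
endfacet
facet normal 0.684 0.146 -0.715
outer loop
vertex 2.992 -1.787 -2.752
vertex 2.424 -1.933 -3.325
vertex 2.545 -1.169 -3.053
endloop
endfacet
facet normal 0.833 0.536 -0.137
outer loop
vertex 2.992 -1.787 -2.752
vertex 2.545 -1.169 -3.053
vertex 2.702 -1.208 -2.249
endloop
endfacet
facet normal 0.390 0.242 0.888
outer loop
vertex 2.678 -1.996 -2.024
vertex 2.702 -1.208 -2.249
vertex 2.036 -1.507 -1.875
endloop
endfacet
facet normal 0.219 -0.835 0.505
outer loop
vertex 2.506 -2.444 -2.689
vertex 2.678 -1.996 -2.024
vertex 1.915 -2.271 -2.147
endloop
endfacet
facet normal -0.002 -0.780 -0.626
outer loop
vertex 2.424 -1.933 -3.325
vertex 2.506 -2.444 -2.689
vertex 1.758 -2.232 -2.951
endloop
endfacet
facet normal 0.033 0.331 -0.943
outer loop
vertex 2.545 -1.169 -3.053
vertex 2.424 -1.933 -3.325
vertex 1.782 -1.444 -3.176
endloop
endfacet
facet normal 0.275 0.961 -0.007
outer loop
vertex 2.702 -1.208 -2.249
vertex 2.545 -1.169 -3.053
vertex 1.954 -0.996 -2.511
endloop
endfacet

endsolid


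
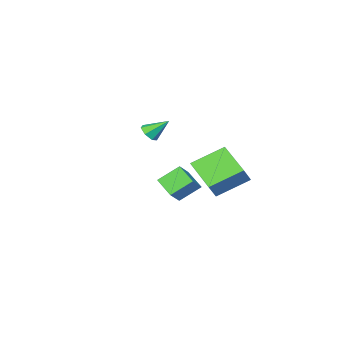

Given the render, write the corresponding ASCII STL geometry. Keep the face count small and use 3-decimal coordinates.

solid 
facet normal -0.699 -0.297 -0.651
outer loop
vertex 2.569 1.976 -0.684
vertex 2.634 3.047 -1.242
vertex 3.51 1.504 -1.48
endloop
endfacet
facet normal -0.054 -0.886 0.461
outer loop
vertex 4.286 1.833 -0.758
vertex 2.569 1.976 -0.684
vertex 3.51 1.504 -1.48
endloop
endfacet
facet normal -0.699 -0.296 -0.651
outer loop
vertex 3.51 1.504 -1.48
vertex 2.634 3.047 -1.242
vertex 3.576 2.575 -2.038
endloop
endfacet
facet normal 0.713 -0.358 -0.603
outer loop
vertex 3.576 2.575 -2.038
vertex 4.286 1.833 -0.758
vertex 3.51 1.504 -1.48
endloop
endfacet
facet normal -0.713 0.358 0.603
outer loop
vertex 2.569 1.976 -0.684
vertex 3.41 3.376 -0.52
vertex 2.634 3.047 -1.242
endloop
endfacet
facet normal -0.054 -0.886 0.461
outer loop
vertex 3.344 2.305 0.038
vertex 2.569 1.976 -0.684
vertex 4.286 1.833 -0.758
endloop
endfacet
facet normal -0.713 0.358 0.603
outer loop
vertex 3.344 2.305 0.038
vertex 3.41 3.376 -0.52
vertex 2.569 1.976 -0.684
endloop
endfacet
facet normal 0.054 0.886 -0.461
outer loop
vertex 2.634 3.047 -1.242
vertex 3.41 3.376 -0.52
vertex 3.576 2.575 -2.038
endloop
endfacet
facet normal 0.713 -0.357 -0.603
outer loop
vertex 4.351 2.904 -1.316
vertex 4.286 1.833 -0.758
vertex 3.576 2.575 -2.038
endloop
endfacet
facet normal 0.054 0.886 -0.461
outer loop
vertex 3.576 2.575 -2.038
vertex 3.41 3.376 -0.52
vertex 4.351 2.904 -1.316
endloop
endfacet
facet normal 0.699 0.297 0.651
outer loop
vertex 4.351 2.904 -1.316
vertex 3.344 2.305 0.038
vertex 4.286 1.833 -0.758
endloop
endfacet
facet normal 0.699 0.296 0.651
outer loop
vertex 3.41 3.376 -0.52
vertex 3.344 2.305 0.038
vertex 4.351 2.904 -1.316
endloop
endfacet
facet normal -0.799 0.365 0.479
outer loop
vertex -1.292 -0.028 -0.772
vertex -0.871 1.936 -1.568
vertex -1.93 -0.253 -1.665
endloop
endfacet
facet normal -0.195 -0.909 0.368
outer loop
vertex -0.349 -0.976 -2.612
vertex -1.292 -0.028 -0.772
vertex -1.93 -0.253 -1.665
endloop
endfacet
facet normal -0.798 0.365 0.479
outer loop
vertex -1.93 -0.253 -1.665
vertex -0.871 1.936 -1.568
vertex -1.509 1.711 -2.46
endloop
endfacet
facet normal -0.569 -0.201 -0.797
outer loop
vertex -1.509 1.711 -2.46
vertex -0.349 -0.976 -2.612
vertex -1.93 -0.253 -1.665
endloop
endfacet
facet normal 0.569 0.201 0.797
outer loop
vertex -1.292 -0.028 -0.772
vertex 0.71 1.213 -2.515
vertex -0.871 1.936 -1.568
endloop
endfacet
facet normal -0.195 -0.909 0.369
outer loop
vertex 0.289 -0.751 -1.72
vertex -1.292 -0.028 -0.772
vertex -0.349 -0.976 -2.612
endloop
endfacet
facet normal 0.570 0.201 0.797
outer loop
vertex 0.289 -0.751 -1.72
vertex 0.71 1.213 -2.515
vertex -1.292 -0.028 -0.772
endloop
endfacet
facet normal 0.195 0.909 -0.369
outer loop
vertex -0.871 1.936 -1.568
vertex 0.71 1.213 -2.515
vertex -1.509 1.711 -2.46
endloop
endfacet
facet normal -0.570 -0.201 -0.797
outer loop
vertex 0.072 0.988 -3.408
vertex -0.349 -0.976 -2.612
vertex -1.509 1.711 -2.46
endloop
endfacet
facet normal 0.195 0.909 -0.368
outer loop
vertex -1.509 1.711 -2.46
vertex 0.71 1.213 -2.515
vertex 0.072 0.988 -3.408
endloop
endfacet
facet normal 0.798 -0.365 -0.479
outer loop
vertex 0.072 0.988 -3.408
vertex 0.289 -0.751 -1.72
vertex -0.349 -0.976 -2.612
endloop
endfacet
facet normal 0.799 -0.365 -0.479
outer loop
vertex 0.71 1.213 -2.515
vertex 0.289 -0.751 -1.72
vertex 0.072 0.988 -3.408
endloop
endfacet
facet normal 0.548 -0.518 -0.657
outer loop
vertex 0.64 -3.947 -0.729
vertex 0.14 -4.28 -0.883
vertex 0.343 -3.75 -1.132
endloop
endfacet
facet normal 0.372 0.912 0.172
outer loop
vertex 0.64 -3.947 -0.729
vertex 0.343 -3.75 -1.132
vertex -0.6 -3.58 0.003
endloop
endfacet
facet normal 0.548 -0.518 -0.657
outer loop
vertex 0.343 -3.75 -1.132
vertex 0.14 -4.28 -0.883
vertex -0.107 -3.952 -1.348
endloop
endfacet
facet normal -0.245 0.908 -0.339
outer loop
vertex 0.343 -3.75 -1.132
vertex -0.107 -3.952 -1.348
vertex -0.6 -3.58 0.003
endloop
endfacet
facet normal 0.548 -0.518 -0.657
outer loop
vertex -0.107 -3.952 -1.348
vertex 0.14 -4.28 -0.883
vertex -0.371 -4.401 -1.214
endloop
endfacet
facet normal -0.835 0.370 -0.407
outer loop
vertex -0.107 -3.952 -1.348
vertex -0.371 -4.401 -1.214
vertex -0.6 -3.58 0.003
endloop
endfacet
facet normal 0.548 -0.519 -0.656
outer loop
vertex -0.371 -4.401 -1.214
vertex 0.14 -4.28 -0.883
vertex -0.25 -4.759 -0.83
endloop
endfacet
facet normal -0.954 -0.299 0.022
outer loop
vertex -0.371 -4.401 -1.214
vertex -0.25 -4.759 -0.83
vertex -0.6 -3.58 0.003
endloop
endfacet
facet normal 0.548 -0.519 -0.657
outer loop
vertex -0.25 -4.759 -0.83
vertex 0.14 -4.28 -0.883
vertex 0.164 -4.756 -0.487
endloop
endfacet
facet normal -0.512 -0.592 0.623
outer loop
vertex -0.25 -4.759 -0.83
vertex 0.164 -4.756 -0.487
vertex -0.6 -3.58 0.003
endloop
endfacet
facet normal 0.547 -0.519 -0.657
outer loop
vertex 0.164 -4.756 -0.487
vertex 0.14 -4.28 -0.883
vertex 0.56 -4.395 -0.442
endloop
endfacet
facet normal 0.158 -0.291 0.944
outer loop
vertex 0.164 -4.756 -0.487
vertex 0.56 -4.395 -0.442
vertex -0.6 -3.58 0.003
endloop
endfacet
facet normal 0.548 -0.519 -0.657
outer loop
vertex 0.56 -4.395 -0.442
vertex 0.14 -4.28 -0.883
vertex 0.64 -3.947 -0.729
endloop
endfacet
facet normal 0.551 0.378 0.744
outer loop
vertex 0.56 -4.395 -0.442
vertex 0.64 -3.947 -0.729
vertex -0.6 -3.58 0.003
endloop
endfacet

endsolid


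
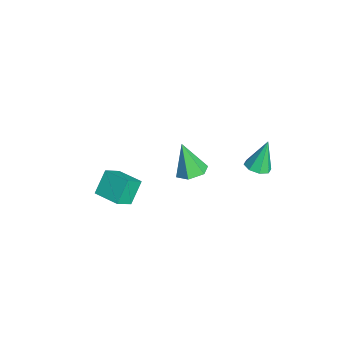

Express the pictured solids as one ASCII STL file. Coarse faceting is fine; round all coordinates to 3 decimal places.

solid 
facet normal -0.450 0.605 -0.657
outer loop
vertex 0.062 -2.396 -0.511
vertex 1.127 -1.465 -0.383
vertex 0.736 -3.024 -1.552
endloop
endfacet
facet normal -0.750 -0.655 -0.091
outer loop
vertex 1.293 -3.775 -0.737
vertex 0.062 -2.396 -0.511
vertex 0.736 -3.024 -1.552
endloop
endfacet
facet normal -0.449 0.605 -0.657
outer loop
vertex 0.736 -3.024 -1.552
vertex 1.127 -1.465 -0.383
vertex 1.801 -2.094 -1.423
endloop
endfacet
facet normal 0.485 -0.452 -0.748
outer loop
vertex 1.801 -2.094 -1.423
vertex 1.293 -3.775 -0.737
vertex 0.736 -3.024 -1.552
endloop
endfacet
facet normal -0.485 0.452 0.748
outer loop
vertex 0.062 -2.396 -0.511
vertex 1.684 -2.216 0.432
vertex 1.127 -1.465 -0.383
endloop
endfacet
facet normal -0.750 -0.655 -0.090
outer loop
vertex 0.619 -3.146 0.303
vertex 0.062 -2.396 -0.511
vertex 1.293 -3.775 -0.737
endloop
endfacet
facet normal -0.485 0.452 0.748
outer loop
vertex 0.619 -3.146 0.303
vertex 1.684 -2.216 0.432
vertex 0.062 -2.396 -0.511
endloop
endfacet
facet normal 0.750 0.655 0.090
outer loop
vertex 1.127 -1.465 -0.383
vertex 1.684 -2.216 0.432
vertex 1.801 -2.094 -1.423
endloop
endfacet
facet normal 0.485 -0.452 -0.749
outer loop
vertex 2.358 -2.844 -0.609
vertex 1.293 -3.775 -0.737
vertex 1.801 -2.094 -1.423
endloop
endfacet
facet normal 0.750 0.655 0.090
outer loop
vertex 1.801 -2.094 -1.423
vertex 1.684 -2.216 0.432
vertex 2.358 -2.844 -0.609
endloop
endfacet
facet normal 0.450 -0.605 0.657
outer loop
vertex 2.358 -2.844 -0.609
vertex 0.619 -3.146 0.303
vertex 1.293 -3.775 -0.737
endloop
endfacet
facet normal 0.449 -0.606 0.656
outer loop
vertex 1.684 -2.216 0.432
vertex 0.619 -3.146 0.303
vertex 2.358 -2.844 -0.609
endloop
endfacet
facet normal 0.370 0.215 -0.904
outer loop
vertex -1.103 2.053 -2.925
vertex -1.706 1.545 -3.293
vertex -1.87 2.389 -3.159
endloop
endfacet
facet normal 0.135 0.755 0.641
outer loop
vertex -1.103 2.053 -2.925
vertex -1.87 2.389 -3.159
vertex -2.414 1.135 -1.567
endloop
endfacet
facet normal 0.370 0.215 -0.904
outer loop
vertex -1.87 2.389 -3.159
vertex -1.706 1.545 -3.293
vertex -2.473 1.882 -3.527
endloop
endfacet
facet normal -0.711 0.650 0.269
outer loop
vertex -1.87 2.389 -3.159
vertex -2.473 1.882 -3.527
vertex -2.414 1.135 -1.567
endloop
endfacet
facet normal 0.370 0.215 -0.904
outer loop
vertex -2.473 1.882 -3.527
vertex -1.706 1.545 -3.293
vertex -2.309 1.038 -3.661
endloop
endfacet
facet normal -0.982 -0.184 -0.041
outer loop
vertex -2.473 1.882 -3.527
vertex -2.309 1.038 -3.661
vertex -2.414 1.135 -1.567
endloop
endfacet
facet normal 0.370 0.215 -0.904
outer loop
vertex -2.309 1.038 -3.661
vertex -1.706 1.545 -3.293
vertex -1.542 0.701 -3.427
endloop
endfacet
facet normal -0.408 -0.913 0.022
outer loop
vertex -2.309 1.038 -3.661
vertex -1.542 0.701 -3.427
vertex -2.414 1.135 -1.567
endloop
endfacet
facet normal 0.371 0.216 -0.903
outer loop
vertex -1.542 0.701 -3.427
vertex -1.706 1.545 -3.293
vertex -0.939 1.209 -3.058
endloop
endfacet
facet normal 0.439 -0.807 0.394
outer loop
vertex -1.542 0.701 -3.427
vertex -0.939 1.209 -3.058
vertex -2.414 1.135 -1.567
endloop
endfacet
facet normal 0.371 0.214 -0.904
outer loop
vertex -0.939 1.209 -3.058
vertex -1.706 1.545 -3.293
vertex -1.103 2.053 -2.925
endloop
endfacet
facet normal 0.710 0.027 0.704
outer loop
vertex -0.939 1.209 -3.058
vertex -1.103 2.053 -2.925
vertex -2.414 1.135 -1.567
endloop
endfacet
facet normal 0.208 -0.325 -0.923
outer loop
vertex 3.758 3.217 2.576
vertex 3.364 3.706 2.315
vertex 4.021 3.656 2.481
endloop
endfacet
facet normal 0.712 -0.288 0.641
outer loop
vertex 3.758 3.217 2.576
vertex 4.021 3.656 2.481
vertex 3.016 4.254 3.865
endloop
endfacet
facet normal 0.208 -0.326 -0.922
outer loop
vertex 4.021 3.656 2.481
vertex 3.364 3.706 2.315
vertex 3.9 4.124 2.288
endloop
endfacet
facet normal 0.818 0.387 0.426
outer loop
vertex 4.021 3.656 2.481
vertex 3.9 4.124 2.288
vertex 3.016 4.254 3.865
endloop
endfacet
facet normal 0.208 -0.326 -0.922
outer loop
vertex 3.9 4.124 2.288
vertex 3.364 3.706 2.315
vertex 3.465 4.347 2.111
endloop
endfacet
facet normal 0.402 0.903 0.151
outer loop
vertex 3.9 4.124 2.288
vertex 3.465 4.347 2.111
vertex 3.016 4.254 3.865
endloop
endfacet
facet normal 0.206 -0.326 -0.923
outer loop
vertex 3.465 4.347 2.111
vertex 3.364 3.706 2.315
vertex 2.97 4.196 2.054
endloop
endfacet
facet normal -0.289 0.957 -0.023
outer loop
vertex 3.465 4.347 2.111
vertex 2.97 4.196 2.054
vertex 3.016 4.254 3.865
endloop
endfacet
facet normal 0.206 -0.326 -0.923
outer loop
vertex 2.97 4.196 2.054
vertex 3.364 3.706 2.315
vertex 2.706 3.757 2.15
endloop
endfacet
facet normal -0.856 0.516 0.005
outer loop
vertex 2.97 4.196 2.054
vertex 2.706 3.757 2.15
vertex 3.016 4.254 3.865
endloop
endfacet
facet normal 0.206 -0.325 -0.923
outer loop
vertex 2.706 3.757 2.15
vertex 3.364 3.706 2.315
vertex 2.828 3.289 2.342
endloop
endfacet
facet normal -0.962 -0.160 0.220
outer loop
vertex 2.706 3.757 2.15
vertex 2.828 3.289 2.342
vertex 3.016 4.254 3.865
endloop
endfacet
facet normal 0.207 -0.326 -0.922
outer loop
vertex 2.828 3.289 2.342
vertex 3.364 3.706 2.315
vertex 3.263 3.065 2.519
endloop
endfacet
facet normal -0.548 -0.674 0.495
outer loop
vertex 2.828 3.289 2.342
vertex 3.263 3.065 2.519
vertex 3.016 4.254 3.865
endloop
endfacet
facet normal 0.206 -0.326 -0.923
outer loop
vertex 3.263 3.065 2.519
vertex 3.364 3.706 2.315
vertex 3.758 3.217 2.576
endloop
endfacet
facet normal 0.146 -0.728 0.670
outer loop
vertex 3.263 3.065 2.519
vertex 3.758 3.217 2.576
vertex 3.016 4.254 3.865
endloop
endfacet

endsolid


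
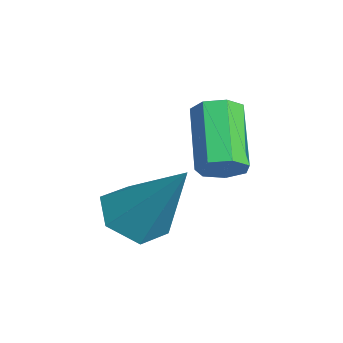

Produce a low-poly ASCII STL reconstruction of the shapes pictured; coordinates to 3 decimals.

solid 
facet normal -0.437 -0.432 -0.789
outer loop
vertex -1.822 -0.529 -1.621
vertex -2.308 0.077 -1.684
vertex -1.627 0.083 -2.064
endloop
endfacet
facet normal 0.959 -0.280 0.035
outer loop
vertex -1.822 -0.529 -1.621
vertex -1.627 0.083 -2.064
vertex -1.452 0.923 -0.136
endloop
endfacet
facet normal -0.437 -0.431 -0.790
outer loop
vertex -1.627 0.083 -2.064
vertex -2.308 0.077 -1.684
vertex -2.113 0.689 -2.126
endloop
endfacet
facet normal 0.755 0.573 -0.318
outer loop
vertex -1.627 0.083 -2.064
vertex -2.113 0.689 -2.126
vertex -1.452 0.923 -0.136
endloop
endfacet
facet normal -0.437 -0.431 -0.790
outer loop
vertex -2.113 0.689 -2.126
vertex -2.308 0.077 -1.684
vertex -2.795 0.684 -1.746
endloop
endfacet
facet normal -0.061 0.993 -0.097
outer loop
vertex -2.113 0.689 -2.126
vertex -2.795 0.684 -1.746
vertex -1.452 0.923 -0.136
endloop
endfacet
facet normal -0.438 -0.432 -0.788
outer loop
vertex -2.795 0.684 -1.746
vertex -2.308 0.077 -1.684
vertex -2.989 0.072 -1.303
endloop
endfacet
facet normal -0.675 0.561 0.480
outer loop
vertex -2.795 0.684 -1.746
vertex -2.989 0.072 -1.303
vertex -1.452 0.923 -0.136
endloop
endfacet
facet normal -0.438 -0.431 -0.789
outer loop
vertex -2.989 0.072 -1.303
vertex -2.308 0.077 -1.684
vertex -2.503 -0.535 -1.241
endloop
endfacet
facet normal -0.471 -0.292 0.833
outer loop
vertex -2.989 0.072 -1.303
vertex -2.503 -0.535 -1.241
vertex -1.452 0.923 -0.136
endloop
endfacet
facet normal -0.437 -0.432 -0.789
outer loop
vertex -2.503 -0.535 -1.241
vertex -2.308 0.077 -1.684
vertex -1.822 -0.529 -1.621
endloop
endfacet
facet normal 0.347 -0.712 0.610
outer loop
vertex -2.503 -0.535 -1.241
vertex -1.822 -0.529 -1.621
vertex -1.452 0.923 -0.136
endloop
endfacet
facet normal 0.786 -0.088 -0.612
outer loop
vertex -2.808 1.562 -0.695
vertex -3.043 1.899 -1.045
vertex -2.711 2.017 -0.636
endloop
endfacet
facet normal 0.582 -0.225 0.781
outer loop
vertex -2.808 1.562 -0.695
vertex -2.711 2.017 -0.636
vertex -4.082 1.704 0.296
endloop
endfacet
facet normal 0.582 -0.225 0.781
outer loop
vertex -4.082 1.704 0.296
vertex -2.711 2.017 -0.636
vertex -3.985 2.159 0.355
endloop
endfacet
facet normal -0.786 0.088 0.611
outer loop
vertex -4.082 1.704 0.296
vertex -3.985 2.159 0.355
vertex -4.317 2.041 -0.055
endloop
endfacet
facet normal 0.786 -0.088 -0.612
outer loop
vertex -2.711 2.017 -0.636
vertex -3.043 1.899 -1.045
vertex -2.864 2.383 -0.885
endloop
endfacet
facet normal 0.525 0.618 0.586
outer loop
vertex -2.711 2.017 -0.636
vertex -2.864 2.383 -0.885
vertex -3.985 2.159 0.355
endloop
endfacet
facet normal 0.525 0.618 0.586
outer loop
vertex -3.985 2.159 0.355
vertex -2.864 2.383 -0.885
vertex -4.138 2.525 0.106
endloop
endfacet
facet normal -0.786 0.087 0.612
outer loop
vertex -3.985 2.159 0.355
vertex -4.138 2.525 0.106
vertex -4.317 2.041 -0.055
endloop
endfacet
facet normal 0.786 -0.088 -0.612
outer loop
vertex -2.864 2.383 -0.885
vertex -3.043 1.899 -1.045
vertex -3.152 2.385 -1.255
endloop
endfacet
facet normal 0.072 0.996 -0.050
outer loop
vertex -2.864 2.383 -0.885
vertex -3.152 2.385 -1.255
vertex -4.138 2.525 0.106
endloop
endfacet
facet normal 0.072 0.996 -0.050
outer loop
vertex -4.138 2.525 0.106
vertex -3.152 2.385 -1.255
vertex -4.426 2.527 -0.264
endloop
endfacet
facet normal -0.786 0.087 0.612
outer loop
vertex -4.138 2.525 0.106
vertex -4.426 2.527 -0.264
vertex -4.317 2.041 -0.055
endloop
endfacet
facet normal 0.786 -0.088 -0.612
outer loop
vertex -3.152 2.385 -1.255
vertex -3.043 1.899 -1.045
vertex -3.358 2.021 -1.467
endloop
endfacet
facet normal -0.435 0.624 -0.649
outer loop
vertex -3.152 2.385 -1.255
vertex -3.358 2.021 -1.467
vertex -4.426 2.527 -0.264
endloop
endfacet
facet normal -0.436 0.623 -0.649
outer loop
vertex -4.426 2.527 -0.264
vertex -3.358 2.021 -1.467
vertex -4.631 2.163 -0.476
endloop
endfacet
facet normal -0.786 0.087 0.612
outer loop
vertex -4.426 2.527 -0.264
vertex -4.631 2.163 -0.476
vertex -4.317 2.041 -0.055
endloop
endfacet
facet normal 0.786 -0.086 -0.612
outer loop
vertex -3.358 2.021 -1.467
vertex -3.043 1.899 -1.045
vertex -3.326 1.565 -1.362
endloop
endfacet
facet normal -0.615 -0.218 -0.758
outer loop
vertex -3.358 2.021 -1.467
vertex -3.326 1.565 -1.362
vertex -4.631 2.163 -0.476
endloop
endfacet
facet normal -0.614 -0.216 -0.759
outer loop
vertex -4.631 2.163 -0.476
vertex -3.326 1.565 -1.362
vertex -4.6 1.707 -0.371
endloop
endfacet
facet normal -0.786 0.087 0.612
outer loop
vertex -4.631 2.163 -0.476
vertex -4.6 1.707 -0.371
vertex -4.317 2.041 -0.055
endloop
endfacet
facet normal 0.787 -0.088 -0.610
outer loop
vertex -3.326 1.565 -1.362
vertex -3.043 1.899 -1.045
vertex -3.082 1.361 -1.018
endloop
endfacet
facet normal -0.331 -0.896 -0.297
outer loop
vertex -3.326 1.565 -1.362
vertex -3.082 1.361 -1.018
vertex -4.6 1.707 -0.371
endloop
endfacet
facet normal -0.331 -0.896 -0.297
outer loop
vertex -4.6 1.707 -0.371
vertex -3.082 1.361 -1.018
vertex -4.356 1.503 -0.027
endloop
endfacet
facet normal -0.787 0.089 0.611
outer loop
vertex -4.6 1.707 -0.371
vertex -4.356 1.503 -0.027
vertex -4.317 2.041 -0.055
endloop
endfacet
facet normal 0.786 -0.088 -0.612
outer loop
vertex -3.082 1.361 -1.018
vertex -3.043 1.899 -1.045
vertex -2.808 1.562 -0.695
endloop
endfacet
facet normal 0.202 -0.899 0.388
outer loop
vertex -3.082 1.361 -1.018
vertex -2.808 1.562 -0.695
vertex -4.356 1.503 -0.027
endloop
endfacet
facet normal 0.202 -0.899 0.388
outer loop
vertex -4.356 1.503 -0.027
vertex -2.808 1.562 -0.695
vertex -4.082 1.704 0.296
endloop
endfacet
facet normal -0.786 0.089 0.612
outer loop
vertex -4.356 1.503 -0.027
vertex -4.082 1.704 0.296
vertex -4.317 2.041 -0.055
endloop
endfacet

endsolid


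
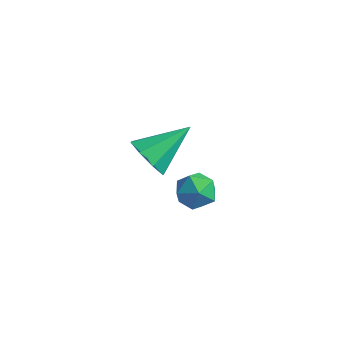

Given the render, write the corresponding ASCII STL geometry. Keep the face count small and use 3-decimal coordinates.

solid 
facet normal 0.260 0.920 0.295
outer loop
vertex 2.508 -3.289 0.798
vertex 1.902 -3.274 1.285
vertex 2.589 -3.546 1.528
endloop
endfacet
facet normal 0.833 0.544 0.099
outer loop
vertex 2.508 -3.289 0.798
vertex 2.589 -3.546 1.528
vertex 2.914 -3.937 0.939
endloop
endfacet
facet normal 0.742 0.339 -0.579
outer loop
vertex 2.508 -3.289 0.798
vertex 2.914 -3.937 0.939
vertex 2.427 -3.907 0.333
endloop
endfacet
facet normal 0.112 0.588 -0.801
outer loop
vertex 2.508 -3.289 0.798
vertex 2.427 -3.907 0.333
vertex 1.802 -3.497 0.547
endloop
endfacet
facet normal -0.186 0.947 -0.261
outer loop
vertex 2.508 -3.289 0.798
vertex 1.802 -3.497 0.547
vertex 1.902 -3.274 1.285
endloop
endfacet
facet normal 0.862 -0.044 0.505
outer loop
vertex 2.914 -3.937 0.939
vertex 2.589 -3.546 1.528
vertex 2.558 -4.323 1.513
endloop
endfacet
facet normal -0.067 0.565 0.822
outer loop
vertex 2.589 -3.546 1.528
vertex 1.902 -3.274 1.285
vertex 1.933 -3.913 1.727
endloop
endfacet
facet normal -0.788 0.611 -0.078
outer loop
vertex 1.902 -3.274 1.285
vertex 1.802 -3.497 0.547
vertex 1.446 -3.883 1.121
endloop
endfacet
facet normal -0.306 0.031 -0.952
outer loop
vertex 1.802 -3.497 0.547
vertex 2.427 -3.907 0.333
vertex 1.771 -4.274 0.532
endloop
endfacet
facet normal 0.714 -0.375 -0.592
outer loop
vertex 2.427 -3.907 0.333
vertex 2.914 -3.937 0.939
vertex 2.458 -4.546 0.775
endloop
endfacet
facet normal -0.112 -0.588 0.801
outer loop
vertex 1.852 -4.531 1.262
vertex 2.558 -4.323 1.513
vertex 1.933 -3.913 1.727
endloop
endfacet
facet normal -0.742 -0.339 0.579
outer loop
vertex 1.852 -4.531 1.262
vertex 1.933 -3.913 1.727
vertex 1.446 -3.883 1.121
endloop
endfacet
facet normal -0.833 -0.544 -0.099
outer loop
vertex 1.852 -4.531 1.262
vertex 1.446 -3.883 1.121
vertex 1.771 -4.274 0.532
endloop
endfacet
facet normal -0.260 -0.920 -0.295
outer loop
vertex 1.852 -4.531 1.262
vertex 1.771 -4.274 0.532
vertex 2.458 -4.546 0.775
endloop
endfacet
facet normal 0.186 -0.947 0.261
outer loop
vertex 1.852 -4.531 1.262
vertex 2.458 -4.546 0.775
vertex 2.558 -4.323 1.513
endloop
endfacet
facet normal 0.306 -0.031 0.952
outer loop
vertex 1.933 -3.913 1.727
vertex 2.558 -4.323 1.513
vertex 2.589 -3.546 1.528
endloop
endfacet
facet normal -0.714 0.375 0.592
outer loop
vertex 1.446 -3.883 1.121
vertex 1.933 -3.913 1.727
vertex 1.902 -3.274 1.285
endloop
endfacet
facet normal -0.862 0.044 -0.505
outer loop
vertex 1.771 -4.274 0.532
vertex 1.446 -3.883 1.121
vertex 1.802 -3.497 0.547
endloop
endfacet
facet normal 0.067 -0.565 -0.822
outer loop
vertex 2.458 -4.546 0.775
vertex 1.771 -4.274 0.532
vertex 2.427 -3.907 0.333
endloop
endfacet
facet normal 0.788 -0.611 0.078
outer loop
vertex 2.558 -4.323 1.513
vertex 2.458 -4.546 0.775
vertex 2.914 -3.937 0.939
endloop
endfacet
facet normal -0.409 -0.767 -0.495
outer loop
vertex -1.261 -0.542 -3.141
vertex -1.866 -0.683 -2.423
vertex -1.877 -0.164 -3.218
endloop
endfacet
facet normal 0.475 0.654 -0.589
outer loop
vertex -1.261 -0.542 -3.141
vertex -1.877 -0.164 -3.218
vertex -1.054 0.843 -1.437
endloop
endfacet
facet normal -0.408 -0.767 -0.495
outer loop
vertex -1.877 -0.164 -3.218
vertex -1.866 -0.683 -2.423
vertex -2.487 -0.09 -2.83
endloop
endfacet
facet normal -0.164 0.889 -0.427
outer loop
vertex -1.877 -0.164 -3.218
vertex -2.487 -0.09 -2.83
vertex -1.054 0.843 -1.437
endloop
endfacet
facet normal -0.409 -0.767 -0.494
outer loop
vertex -2.487 -0.09 -2.83
vertex -1.866 -0.683 -2.423
vertex -2.733 -0.363 -2.203
endloop
endfacet
facet normal -0.611 0.785 0.102
outer loop
vertex -2.487 -0.09 -2.83
vertex -2.733 -0.363 -2.203
vertex -1.054 0.843 -1.437
endloop
endfacet
facet normal -0.409 -0.767 -0.495
outer loop
vertex -2.733 -0.363 -2.203
vertex -1.866 -0.683 -2.423
vertex -2.472 -0.824 -1.705
endloop
endfacet
facet normal -0.603 0.402 0.689
outer loop
vertex -2.733 -0.363 -2.203
vertex -2.472 -0.824 -1.705
vertex -1.054 0.843 -1.437
endloop
endfacet
facet normal -0.408 -0.767 -0.495
outer loop
vertex -2.472 -0.824 -1.705
vertex -1.866 -0.683 -2.423
vertex -1.856 -1.202 -1.627
endloop
endfacet
facet normal -0.146 -0.034 0.989
outer loop
vertex -2.472 -0.824 -1.705
vertex -1.856 -1.202 -1.627
vertex -1.054 0.843 -1.437
endloop
endfacet
facet normal -0.409 -0.767 -0.495
outer loop
vertex -1.856 -1.202 -1.627
vertex -1.866 -0.683 -2.423
vertex -1.246 -1.276 -2.016
endloop
endfacet
facet normal 0.494 -0.271 0.826
outer loop
vertex -1.856 -1.202 -1.627
vertex -1.246 -1.276 -2.016
vertex -1.054 0.843 -1.437
endloop
endfacet
facet normal -0.409 -0.767 -0.495
outer loop
vertex -1.246 -1.276 -2.016
vertex -1.866 -0.683 -2.423
vertex -0.999 -1.003 -2.643
endloop
endfacet
facet normal 0.940 -0.167 0.298
outer loop
vertex -1.246 -1.276 -2.016
vertex -0.999 -1.003 -2.643
vertex -1.054 0.843 -1.437
endloop
endfacet
facet normal -0.409 -0.767 -0.495
outer loop
vertex -0.999 -1.003 -2.643
vertex -1.866 -0.683 -2.423
vertex -1.261 -0.542 -3.141
endloop
endfacet
facet normal 0.932 0.217 -0.290
outer loop
vertex -0.999 -1.003 -2.643
vertex -1.261 -0.542 -3.141
vertex -1.054 0.843 -1.437
endloop
endfacet

endsolid


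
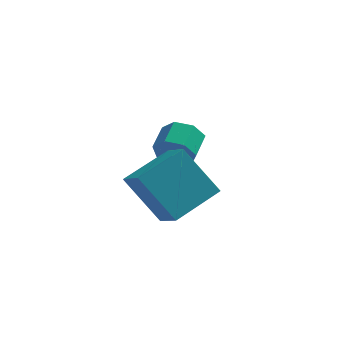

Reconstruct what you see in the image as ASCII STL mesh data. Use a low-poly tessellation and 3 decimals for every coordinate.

solid 
facet normal -0.598 0.207 0.774
outer loop
vertex -2.846 0.841 0.774
vertex -3.43 1.826 0.059
vertex -4.068 -0.338 0.146
endloop
endfacet
facet normal 0.432 -0.730 0.529
outer loop
vertex -2.89 -0.746 -1.379
vertex -2.846 0.841 0.774
vertex -4.068 -0.338 0.146
endloop
endfacet
facet normal -0.597 0.207 0.775
outer loop
vertex -4.068 -0.338 0.146
vertex -3.43 1.826 0.059
vertex -4.652 0.648 -0.568
endloop
endfacet
facet normal -0.675 -0.651 -0.347
outer loop
vertex -4.652 0.648 -0.568
vertex -2.89 -0.746 -1.379
vertex -4.068 -0.338 0.146
endloop
endfacet
facet normal 0.675 0.652 0.347
outer loop
vertex -2.846 0.841 0.774
vertex -2.252 1.418 -1.466
vertex -3.43 1.826 0.059
endloop
endfacet
facet normal 0.432 -0.730 0.529
outer loop
vertex -1.668 0.432 -0.752
vertex -2.846 0.841 0.774
vertex -2.89 -0.746 -1.379
endloop
endfacet
facet normal 0.675 0.651 0.347
outer loop
vertex -1.668 0.432 -0.752
vertex -2.252 1.418 -1.466
vertex -2.846 0.841 0.774
endloop
endfacet
facet normal -0.432 0.730 -0.529
outer loop
vertex -3.43 1.826 0.059
vertex -2.252 1.418 -1.466
vertex -4.652 0.648 -0.568
endloop
endfacet
facet normal -0.675 -0.652 -0.346
outer loop
vertex -3.474 0.239 -2.094
vertex -2.89 -0.746 -1.379
vertex -4.652 0.648 -0.568
endloop
endfacet
facet normal -0.432 0.730 -0.529
outer loop
vertex -4.652 0.648 -0.568
vertex -2.252 1.418 -1.466
vertex -3.474 0.239 -2.094
endloop
endfacet
facet normal 0.598 -0.208 -0.774
outer loop
vertex -3.474 0.239 -2.094
vertex -1.668 0.432 -0.752
vertex -2.89 -0.746 -1.379
endloop
endfacet
facet normal 0.598 -0.207 -0.775
outer loop
vertex -2.252 1.418 -1.466
vertex -1.668 0.432 -0.752
vertex -3.474 0.239 -2.094
endloop
endfacet
facet normal -0.198 -0.919 -0.342
outer loop
vertex -3.019 2.935 -0.319
vertex -3.362 3.227 -0.906
vertex -2.648 3.046 -0.832
endloop
endfacet
facet normal 0.792 -0.355 0.496
outer loop
vertex -3.019 2.935 -0.319
vertex -2.648 3.046 -0.832
vertex -2.815 3.881 0.033
endloop
endfacet
facet normal 0.793 -0.355 0.496
outer loop
vertex -2.815 3.881 0.033
vertex -2.648 3.046 -0.832
vertex -2.445 3.992 -0.479
endloop
endfacet
facet normal 0.197 0.919 0.342
outer loop
vertex -2.815 3.881 0.033
vertex -2.445 3.992 -0.479
vertex -3.158 4.173 -0.554
endloop
endfacet
facet normal -0.198 -0.919 -0.342
outer loop
vertex -2.648 3.046 -0.832
vertex -3.362 3.227 -0.906
vertex -2.815 3.293 -1.4
endloop
endfacet
facet normal 0.945 -0.085 -0.315
outer loop
vertex -2.648 3.046 -0.832
vertex -2.815 3.293 -1.4
vertex -2.445 3.992 -0.479
endloop
endfacet
facet normal 0.945 -0.087 -0.314
outer loop
vertex -2.445 3.992 -0.479
vertex -2.815 3.293 -1.4
vertex -2.611 4.24 -1.048
endloop
endfacet
facet normal 0.197 0.918 0.343
outer loop
vertex -2.445 3.992 -0.479
vertex -2.611 4.24 -1.048
vertex -3.158 4.173 -0.554
endloop
endfacet
facet normal -0.198 -0.919 -0.342
outer loop
vertex -2.815 3.293 -1.4
vertex -3.362 3.227 -0.906
vertex -3.393 3.491 -1.597
endloop
endfacet
facet normal 0.387 0.247 -0.888
outer loop
vertex -2.815 3.293 -1.4
vertex -3.393 3.491 -1.597
vertex -2.611 4.24 -1.048
endloop
endfacet
facet normal 0.385 0.249 -0.889
outer loop
vertex -2.611 4.24 -1.048
vertex -3.393 3.491 -1.597
vertex -3.19 4.437 -1.244
endloop
endfacet
facet normal 0.197 0.919 0.342
outer loop
vertex -2.611 4.24 -1.048
vertex -3.19 4.437 -1.244
vertex -3.158 4.173 -0.554
endloop
endfacet
facet normal -0.198 -0.919 -0.342
outer loop
vertex -3.393 3.491 -1.597
vertex -3.362 3.227 -0.906
vertex -3.948 3.49 -1.273
endloop
endfacet
facet normal -0.464 0.395 -0.793
outer loop
vertex -3.393 3.491 -1.597
vertex -3.948 3.49 -1.273
vertex -3.19 4.437 -1.244
endloop
endfacet
facet normal -0.463 0.395 -0.794
outer loop
vertex -3.19 4.437 -1.244
vertex -3.948 3.49 -1.273
vertex -3.745 4.436 -0.921
endloop
endfacet
facet normal 0.198 0.919 0.342
outer loop
vertex -3.19 4.437 -1.244
vertex -3.745 4.436 -0.921
vertex -3.158 4.173 -0.554
endloop
endfacet
facet normal -0.198 -0.919 -0.342
outer loop
vertex -3.948 3.49 -1.273
vertex -3.362 3.227 -0.906
vertex -4.061 3.291 -0.673
endloop
endfacet
facet normal -0.964 0.244 -0.101
outer loop
vertex -3.948 3.49 -1.273
vertex -4.061 3.291 -0.673
vertex -3.745 4.436 -0.921
endloop
endfacet
facet normal -0.964 0.244 -0.101
outer loop
vertex -3.745 4.436 -0.921
vertex -4.061 3.291 -0.673
vertex -3.858 4.237 -0.321
endloop
endfacet
facet normal 0.198 0.919 0.342
outer loop
vertex -3.745 4.436 -0.921
vertex -3.858 4.237 -0.321
vertex -3.158 4.173 -0.554
endloop
endfacet
facet normal -0.199 -0.918 -0.344
outer loop
vertex -4.061 3.291 -0.673
vertex -3.362 3.227 -0.906
vertex -3.648 3.043 -0.249
endloop
endfacet
facet normal -0.739 -0.090 0.668
outer loop
vertex -4.061 3.291 -0.673
vertex -3.648 3.043 -0.249
vertex -3.858 4.237 -0.321
endloop
endfacet
facet normal -0.739 -0.090 0.668
outer loop
vertex -3.858 4.237 -0.321
vertex -3.648 3.043 -0.249
vertex -3.444 3.99 0.104
endloop
endfacet
facet normal 0.198 0.919 0.341
outer loop
vertex -3.858 4.237 -0.321
vertex -3.444 3.99 0.104
vertex -3.158 4.173 -0.554
endloop
endfacet
facet normal -0.196 -0.919 -0.343
outer loop
vertex -3.648 3.043 -0.249
vertex -3.362 3.227 -0.906
vertex -3.019 2.935 -0.319
endloop
endfacet
facet normal 0.043 -0.357 0.933
outer loop
vertex -3.648 3.043 -0.249
vertex -3.019 2.935 -0.319
vertex -3.444 3.99 0.104
endloop
endfacet
facet normal 0.044 -0.357 0.933
outer loop
vertex -3.444 3.99 0.104
vertex -3.019 2.935 -0.319
vertex -2.815 3.881 0.033
endloop
endfacet
facet normal 0.198 0.919 0.342
outer loop
vertex -3.444 3.99 0.104
vertex -2.815 3.881 0.033
vertex -3.158 4.173 -0.554
endloop
endfacet

endsolid


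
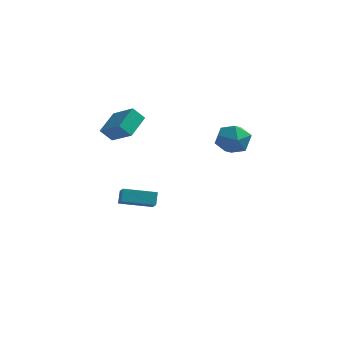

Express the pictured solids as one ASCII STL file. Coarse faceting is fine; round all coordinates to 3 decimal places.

solid 
facet normal -0.504 -0.160 0.849
outer loop
vertex 2.72 -0.556 4.506
vertex 2.929 -1.679 4.418
vertex 3.662 -1.002 4.981
endloop
endfacet
facet normal -0.200 0.485 0.851
outer loop
vertex 2.72 -0.556 4.506
vertex 3.662 -1.002 4.981
vertex 3.72 -0.002 4.425
endloop
endfacet
facet normal -0.446 0.847 0.288
outer loop
vertex 2.72 -0.556 4.506
vertex 3.72 -0.002 4.425
vertex 3.022 -0.061 3.518
endloop
endfacet
facet normal -0.902 0.426 -0.062
outer loop
vertex 2.72 -0.556 4.506
vertex 3.022 -0.061 3.518
vertex 2.533 -1.097 3.514
endloop
endfacet
facet normal -0.938 -0.197 0.284
outer loop
vertex 2.72 -0.556 4.506
vertex 2.533 -1.097 3.514
vertex 2.929 -1.679 4.418
endloop
endfacet
facet normal 0.504 0.397 0.767
outer loop
vertex 3.72 -0.002 4.425
vertex 3.662 -1.002 4.981
vertex 4.547 -0.783 4.286
endloop
endfacet
facet normal 0.012 -0.647 0.763
outer loop
vertex 3.662 -1.002 4.981
vertex 2.929 -1.679 4.418
vertex 4.058 -1.819 4.282
endloop
endfacet
facet normal -0.692 -0.706 -0.151
outer loop
vertex 2.929 -1.679 4.418
vertex 2.533 -1.097 3.514
vertex 3.36 -1.878 3.375
endloop
endfacet
facet normal -0.634 0.302 -0.712
outer loop
vertex 2.533 -1.097 3.514
vertex 3.022 -0.061 3.518
vertex 3.418 -0.878 2.819
endloop
endfacet
facet normal 0.105 0.984 -0.145
outer loop
vertex 3.022 -0.061 3.518
vertex 3.72 -0.002 4.425
vertex 4.151 -0.201 3.382
endloop
endfacet
facet normal 0.902 -0.426 0.062
outer loop
vertex 4.36 -1.324 3.294
vertex 4.547 -0.783 4.286
vertex 4.058 -1.819 4.282
endloop
endfacet
facet normal 0.446 -0.847 -0.288
outer loop
vertex 4.36 -1.324 3.294
vertex 4.058 -1.819 4.282
vertex 3.36 -1.878 3.375
endloop
endfacet
facet normal 0.200 -0.485 -0.851
outer loop
vertex 4.36 -1.324 3.294
vertex 3.36 -1.878 3.375
vertex 3.418 -0.878 2.819
endloop
endfacet
facet normal 0.504 0.160 -0.849
outer loop
vertex 4.36 -1.324 3.294
vertex 3.418 -0.878 2.819
vertex 4.151 -0.201 3.382
endloop
endfacet
facet normal 0.938 0.197 -0.284
outer loop
vertex 4.36 -1.324 3.294
vertex 4.151 -0.201 3.382
vertex 4.547 -0.783 4.286
endloop
endfacet
facet normal 0.634 -0.302 0.712
outer loop
vertex 4.058 -1.819 4.282
vertex 4.547 -0.783 4.286
vertex 3.662 -1.002 4.981
endloop
endfacet
facet normal -0.105 -0.984 0.145
outer loop
vertex 3.36 -1.878 3.375
vertex 4.058 -1.819 4.282
vertex 2.929 -1.679 4.418
endloop
endfacet
facet normal -0.504 -0.397 -0.767
outer loop
vertex 3.418 -0.878 2.819
vertex 3.36 -1.878 3.375
vertex 2.533 -1.097 3.514
endloop
endfacet
facet normal -0.012 0.647 -0.763
outer loop
vertex 4.151 -0.201 3.382
vertex 3.418 -0.878 2.819
vertex 3.022 -0.061 3.518
endloop
endfacet
facet normal 0.692 0.706 0.151
outer loop
vertex 4.547 -0.783 4.286
vertex 4.151 -0.201 3.382
vertex 3.72 -0.002 4.425
endloop
endfacet
facet normal -0.894 -0.403 0.198
outer loop
vertex -3.77 1.35 -2.222
vertex -4.203 2.029 -2.797
vertex -3.676 0.774 -2.971
endloop
endfacet
facet normal 0.438 -0.685 0.582
outer loop
vertex -1.817 1.611 -3.383
vertex -3.77 1.35 -2.222
vertex -3.676 0.774 -2.971
endloop
endfacet
facet normal -0.894 -0.403 0.197
outer loop
vertex -3.676 0.774 -2.971
vertex -4.203 2.029 -2.797
vertex -4.109 1.453 -3.547
endloop
endfacet
facet normal 0.098 -0.607 -0.789
outer loop
vertex -4.109 1.453 -3.547
vertex -1.817 1.611 -3.383
vertex -3.676 0.774 -2.971
endloop
endfacet
facet normal -0.098 0.606 0.789
outer loop
vertex -3.77 1.35 -2.222
vertex -2.344 2.866 -3.209
vertex -4.203 2.029 -2.797
endloop
endfacet
facet normal 0.437 -0.686 0.582
outer loop
vertex -1.911 2.187 -2.633
vertex -3.77 1.35 -2.222
vertex -1.817 1.611 -3.383
endloop
endfacet
facet normal -0.099 0.606 0.789
outer loop
vertex -1.911 2.187 -2.633
vertex -2.344 2.866 -3.209
vertex -3.77 1.35 -2.222
endloop
endfacet
facet normal -0.438 0.686 -0.582
outer loop
vertex -4.203 2.029 -2.797
vertex -2.344 2.866 -3.209
vertex -4.109 1.453 -3.547
endloop
endfacet
facet normal 0.098 -0.606 -0.789
outer loop
vertex -2.25 2.29 -3.958
vertex -1.817 1.611 -3.383
vertex -4.109 1.453 -3.547
endloop
endfacet
facet normal -0.437 0.686 -0.582
outer loop
vertex -4.109 1.453 -3.547
vertex -2.344 2.866 -3.209
vertex -2.25 2.29 -3.958
endloop
endfacet
facet normal 0.894 0.403 -0.197
outer loop
vertex -2.25 2.29 -3.958
vertex -1.911 2.187 -2.633
vertex -1.817 1.611 -3.383
endloop
endfacet
facet normal 0.894 0.403 -0.197
outer loop
vertex -2.344 2.866 -3.209
vertex -1.911 2.187 -2.633
vertex -2.25 2.29 -3.958
endloop
endfacet
facet normal -0.785 0.384 -0.487
outer loop
vertex -4.725 2.536 3.314
vertex -4.089 2.825 2.517
vertex -5.003 0.965 2.523
endloop
endfacet
facet normal -0.600 -0.273 0.752
outer loop
vertex -3.551 0.255 3.423
vertex -4.725 2.536 3.314
vertex -5.003 0.965 2.523
endloop
endfacet
facet normal -0.785 0.384 -0.486
outer loop
vertex -5.003 0.965 2.523
vertex -4.089 2.825 2.517
vertex -4.367 1.255 1.726
endloop
endfacet
facet normal -0.155 -0.882 -0.445
outer loop
vertex -4.367 1.255 1.726
vertex -3.551 0.255 3.423
vertex -5.003 0.965 2.523
endloop
endfacet
facet normal 0.156 0.882 0.444
outer loop
vertex -4.725 2.536 3.314
vertex -2.637 2.115 3.417
vertex -4.089 2.825 2.517
endloop
endfacet
facet normal -0.600 -0.273 0.752
outer loop
vertex -3.273 1.825 4.214
vertex -4.725 2.536 3.314
vertex -3.551 0.255 3.423
endloop
endfacet
facet normal 0.156 0.882 0.445
outer loop
vertex -3.273 1.825 4.214
vertex -2.637 2.115 3.417
vertex -4.725 2.536 3.314
endloop
endfacet
facet normal 0.600 0.273 -0.752
outer loop
vertex -4.089 2.825 2.517
vertex -2.637 2.115 3.417
vertex -4.367 1.255 1.726
endloop
endfacet
facet normal -0.156 -0.882 -0.445
outer loop
vertex -2.915 0.544 2.626
vertex -3.551 0.255 3.423
vertex -4.367 1.255 1.726
endloop
endfacet
facet normal 0.600 0.273 -0.752
outer loop
vertex -4.367 1.255 1.726
vertex -2.637 2.115 3.417
vertex -2.915 0.544 2.626
endloop
endfacet
facet normal 0.785 -0.384 0.487
outer loop
vertex -2.915 0.544 2.626
vertex -3.273 1.825 4.214
vertex -3.551 0.255 3.423
endloop
endfacet
facet normal 0.785 -0.384 0.487
outer loop
vertex -2.637 2.115 3.417
vertex -3.273 1.825 4.214
vertex -2.915 0.544 2.626
endloop
endfacet

endsolid
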